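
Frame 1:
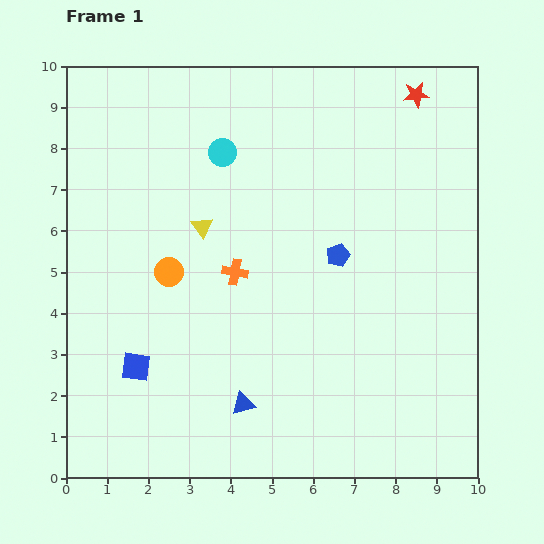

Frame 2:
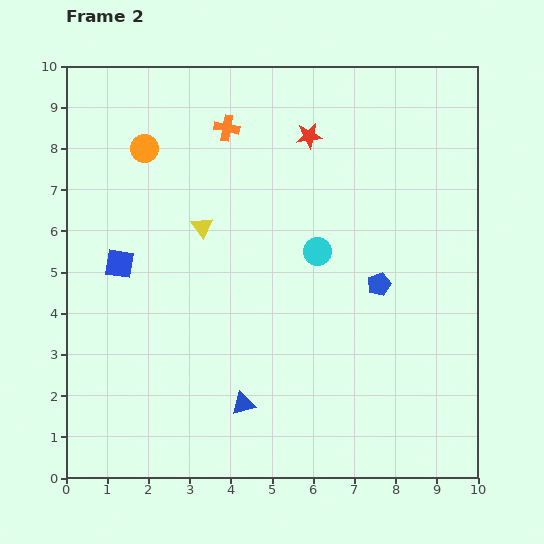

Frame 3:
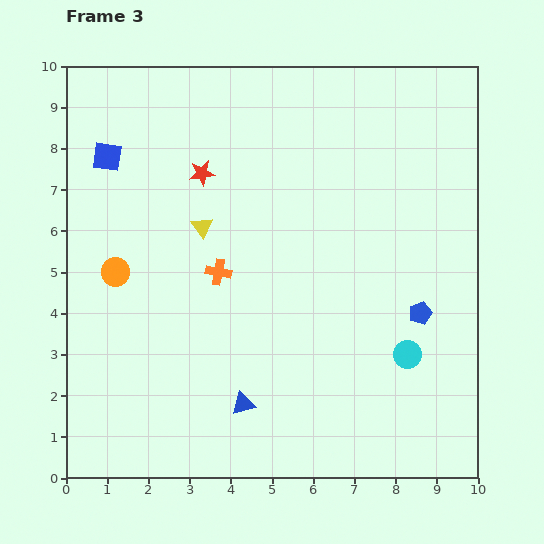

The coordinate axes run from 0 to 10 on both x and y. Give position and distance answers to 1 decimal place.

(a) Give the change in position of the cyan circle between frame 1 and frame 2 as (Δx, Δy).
(2.3, -2.4)

The cyan circle was at (3.8, 7.9) in frame 1 and (6.1, 5.5) in frame 2.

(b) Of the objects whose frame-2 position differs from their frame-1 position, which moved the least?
the blue pentagon

(moved 1.2)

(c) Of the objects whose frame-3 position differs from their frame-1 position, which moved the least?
the orange cross

(moved 0.4)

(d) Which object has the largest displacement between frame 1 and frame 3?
the cyan circle

(moved 6.7; next 5.5)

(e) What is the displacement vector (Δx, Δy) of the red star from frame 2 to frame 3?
(-2.6, -0.9)

The red star was at (5.9, 8.3) in frame 2 and (3.3, 7.4) in frame 3.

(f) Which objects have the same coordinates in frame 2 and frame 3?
the blue triangle, the yellow triangle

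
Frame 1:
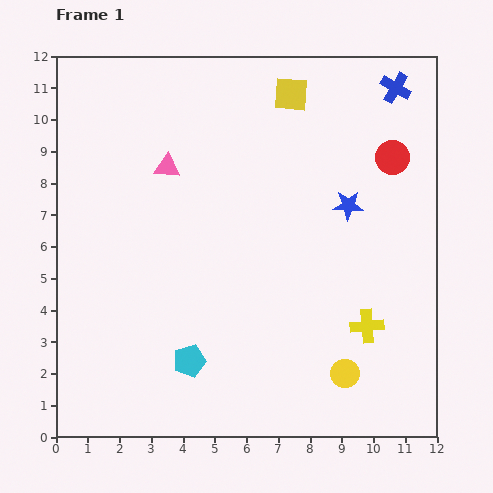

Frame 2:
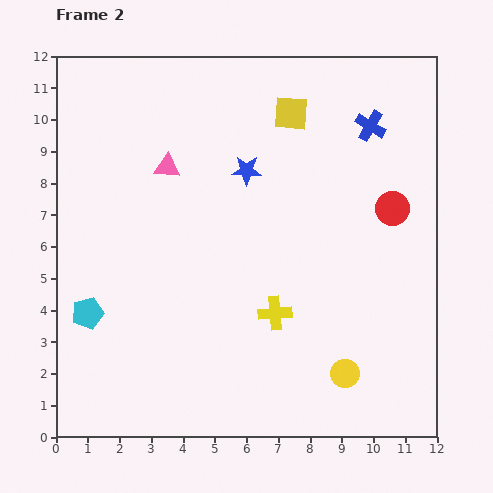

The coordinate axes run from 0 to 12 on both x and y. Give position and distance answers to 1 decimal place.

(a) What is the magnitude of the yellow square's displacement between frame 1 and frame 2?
0.6

The yellow square moved from (7.4, 10.8) to (7.4, 10.2), a distance of √(0.0² + 0.6²) ≈ 0.6.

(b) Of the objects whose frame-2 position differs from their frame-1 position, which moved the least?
the yellow square

(moved 0.6)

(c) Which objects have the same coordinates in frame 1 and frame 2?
the yellow circle, the pink triangle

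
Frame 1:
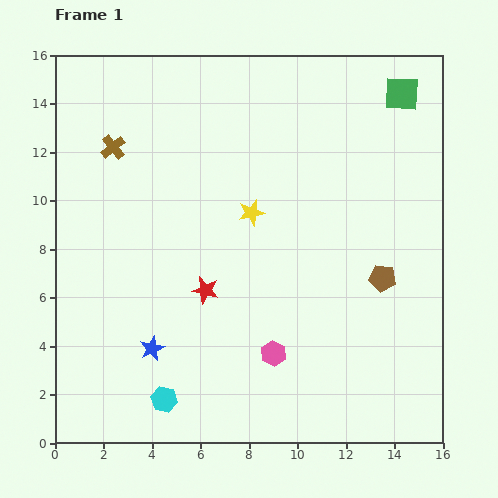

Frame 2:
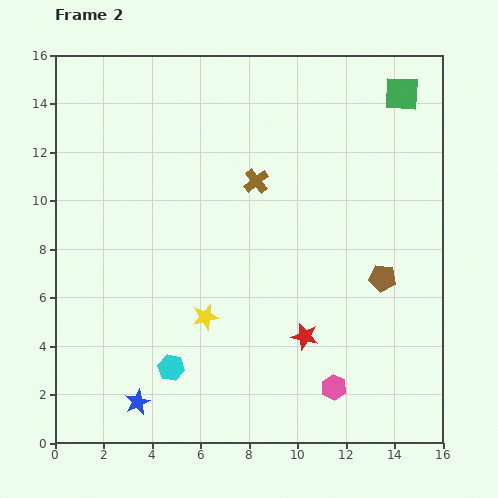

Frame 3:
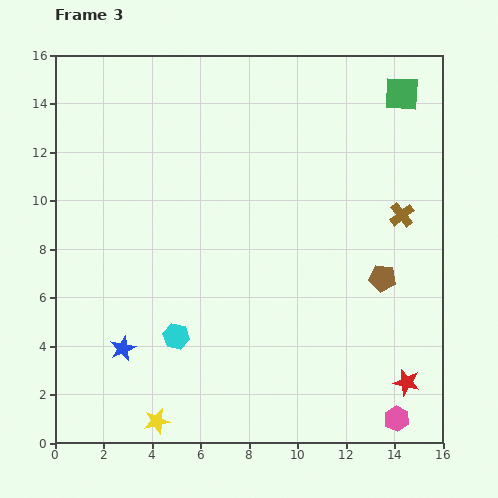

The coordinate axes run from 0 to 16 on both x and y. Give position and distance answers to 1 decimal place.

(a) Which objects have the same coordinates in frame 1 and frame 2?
the brown pentagon, the green square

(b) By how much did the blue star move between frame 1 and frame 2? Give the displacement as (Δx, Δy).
(-0.6, -2.2)

The blue star was at (4.0, 3.9) in frame 1 and (3.4, 1.7) in frame 2.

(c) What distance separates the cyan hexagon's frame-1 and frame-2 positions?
1.3

The cyan hexagon moved from (4.5, 1.8) to (4.8, 3.1), a distance of √(0.3² + 1.3²) ≈ 1.3.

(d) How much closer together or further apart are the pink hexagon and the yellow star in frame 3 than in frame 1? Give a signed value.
+4.0

Distance in frame 1: 5.9. Distance in frame 3: 9.9.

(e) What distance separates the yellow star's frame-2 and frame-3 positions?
4.7

The yellow star moved from (6.2, 5.2) to (4.2, 0.9), a distance of √(2.0² + 4.3²) ≈ 4.7.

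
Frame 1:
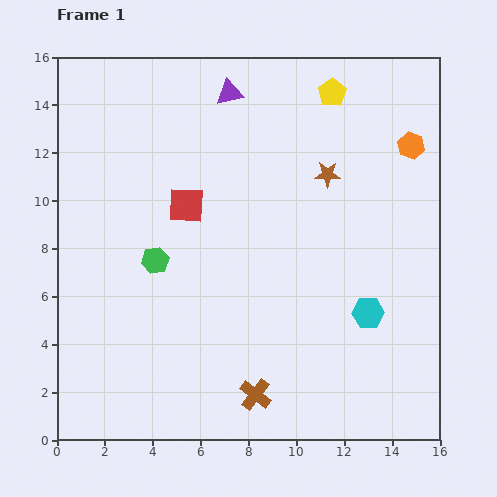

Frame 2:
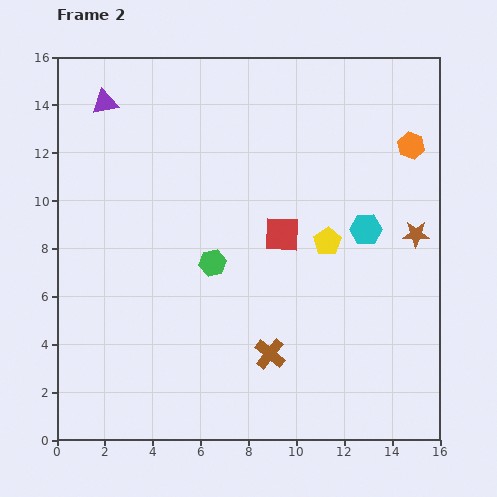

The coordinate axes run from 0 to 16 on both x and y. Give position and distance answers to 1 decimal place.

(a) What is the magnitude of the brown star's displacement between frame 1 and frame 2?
4.5

The brown star moved from (11.3, 11.1) to (15.0, 8.6), a distance of √(3.7² + 2.5²) ≈ 4.5.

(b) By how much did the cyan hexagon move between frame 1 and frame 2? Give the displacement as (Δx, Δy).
(-0.1, 3.5)

The cyan hexagon was at (13.0, 5.3) in frame 1 and (12.9, 8.8) in frame 2.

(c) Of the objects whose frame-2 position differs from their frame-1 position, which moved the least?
the brown cross

(moved 1.8)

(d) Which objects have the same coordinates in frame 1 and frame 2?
the orange hexagon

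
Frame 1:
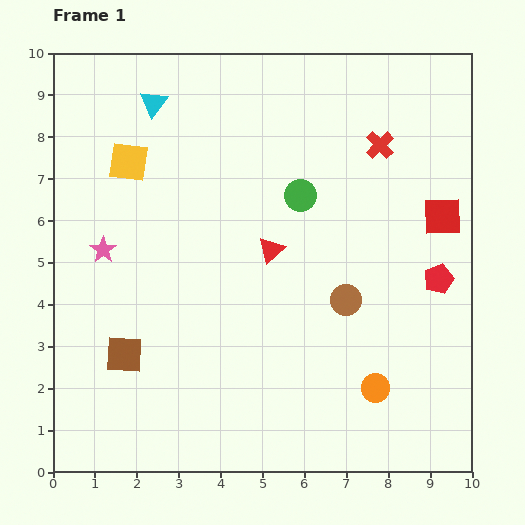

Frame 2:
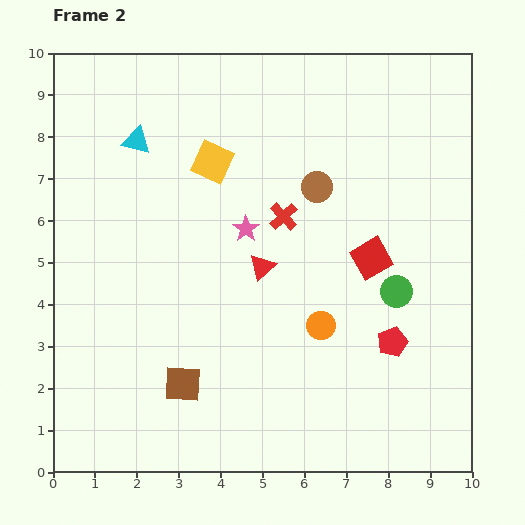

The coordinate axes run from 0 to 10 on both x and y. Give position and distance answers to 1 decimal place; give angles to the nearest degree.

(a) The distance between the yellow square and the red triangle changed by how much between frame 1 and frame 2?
-1.2

Distance in frame 1: 4.0. Distance in frame 2: 2.8.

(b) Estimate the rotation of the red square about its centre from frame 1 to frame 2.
27° counter-clockwise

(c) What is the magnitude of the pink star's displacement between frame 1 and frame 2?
3.4

The pink star moved from (1.2, 5.3) to (4.6, 5.8), a distance of √(3.4² + 0.5²) ≈ 3.4.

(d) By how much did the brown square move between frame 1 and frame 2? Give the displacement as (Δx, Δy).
(1.4, -0.7)

The brown square was at (1.7, 2.8) in frame 1 and (3.1, 2.1) in frame 2.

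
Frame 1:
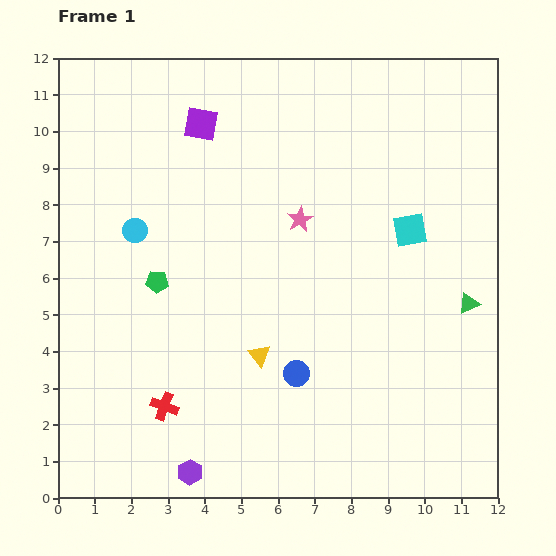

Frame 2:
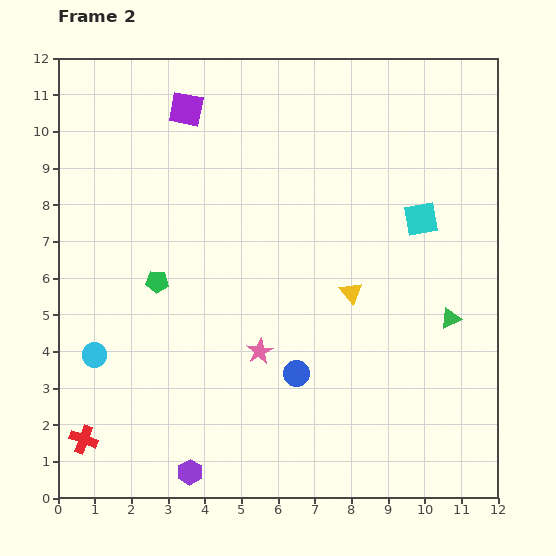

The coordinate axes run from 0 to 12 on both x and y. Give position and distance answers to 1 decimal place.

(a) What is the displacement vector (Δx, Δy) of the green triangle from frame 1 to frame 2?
(-0.5, -0.4)

The green triangle was at (11.2, 5.3) in frame 1 and (10.7, 4.9) in frame 2.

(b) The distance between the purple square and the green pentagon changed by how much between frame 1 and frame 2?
+0.3

Distance in frame 1: 4.5. Distance in frame 2: 4.8.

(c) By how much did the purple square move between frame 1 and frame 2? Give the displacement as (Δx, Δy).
(-0.4, 0.4)

The purple square was at (3.9, 10.2) in frame 1 and (3.5, 10.6) in frame 2.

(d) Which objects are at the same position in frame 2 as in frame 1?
the purple hexagon, the blue circle, the green pentagon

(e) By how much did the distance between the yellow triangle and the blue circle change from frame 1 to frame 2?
+1.6

Distance in frame 1: 1.1. Distance in frame 2: 2.7.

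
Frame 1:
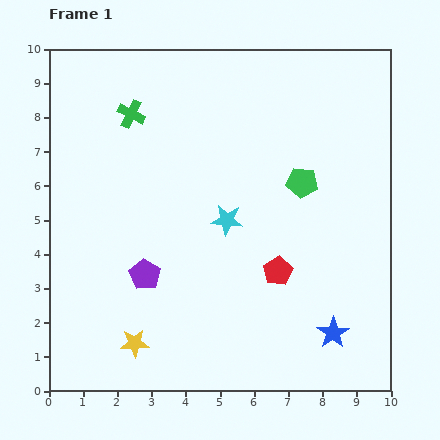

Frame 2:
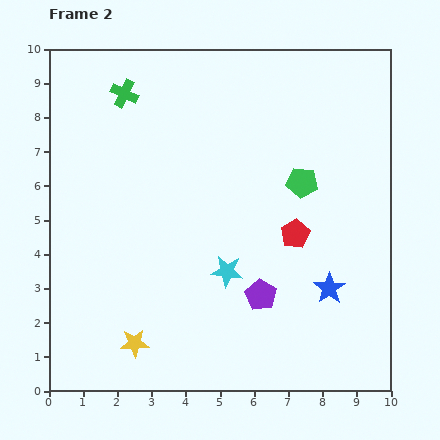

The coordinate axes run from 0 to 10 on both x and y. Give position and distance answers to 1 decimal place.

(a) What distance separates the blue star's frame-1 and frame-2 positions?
1.3

The blue star moved from (8.3, 1.7) to (8.2, 3.0), a distance of √(0.1² + 1.3²) ≈ 1.3.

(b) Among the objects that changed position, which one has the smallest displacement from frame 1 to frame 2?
the green cross

(moved 0.6)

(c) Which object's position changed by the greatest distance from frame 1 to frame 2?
the purple pentagon

(moved 3.5; next 1.5)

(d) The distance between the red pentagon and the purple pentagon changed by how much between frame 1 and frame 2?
-1.8

Distance in frame 1: 3.9. Distance in frame 2: 2.1.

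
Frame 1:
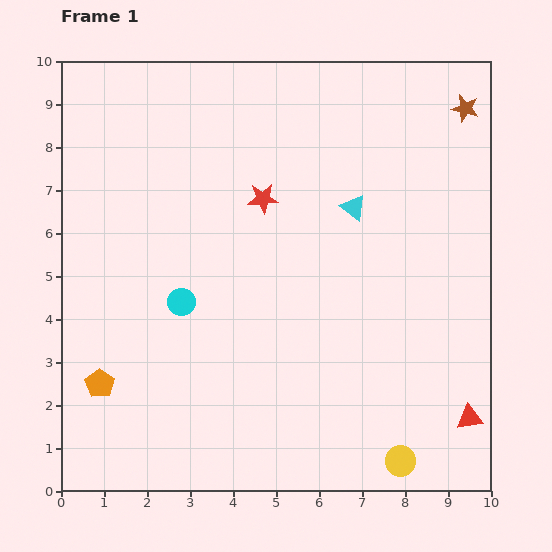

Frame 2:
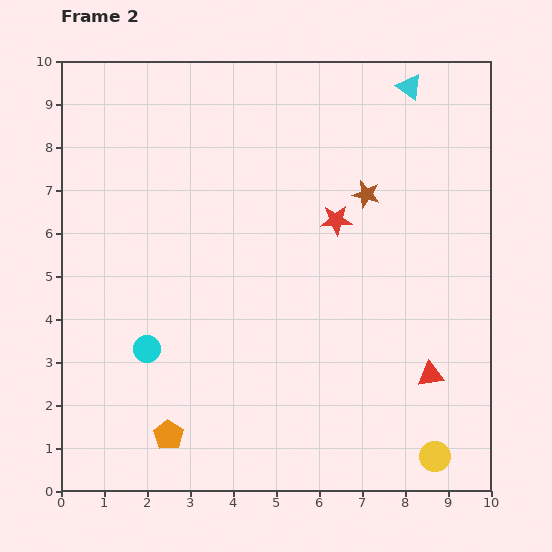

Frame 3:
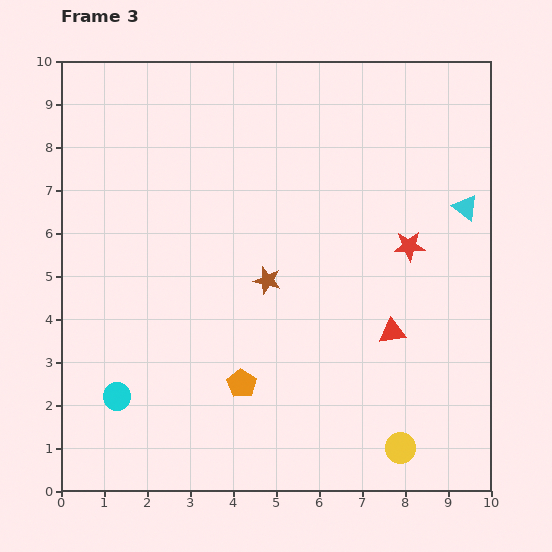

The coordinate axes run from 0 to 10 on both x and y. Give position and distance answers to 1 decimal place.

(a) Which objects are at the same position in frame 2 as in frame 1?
none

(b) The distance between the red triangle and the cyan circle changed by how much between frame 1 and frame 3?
-0.6

Distance in frame 1: 7.2. Distance in frame 3: 6.6.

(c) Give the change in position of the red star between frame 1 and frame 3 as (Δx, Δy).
(3.4, -1.1)

The red star was at (4.7, 6.8) in frame 1 and (8.1, 5.7) in frame 3.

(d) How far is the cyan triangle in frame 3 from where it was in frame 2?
3.1

The cyan triangle moved from (8.1, 9.4) to (9.4, 6.6), a distance of √(1.3² + 2.8²) ≈ 3.1.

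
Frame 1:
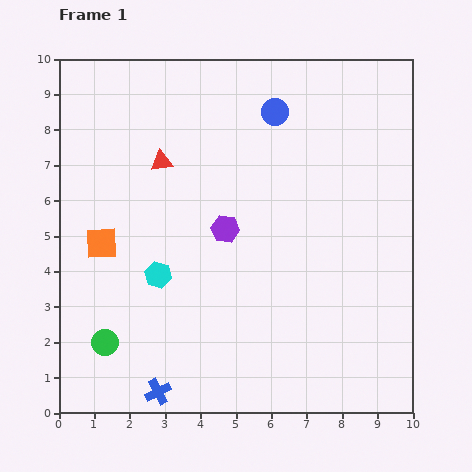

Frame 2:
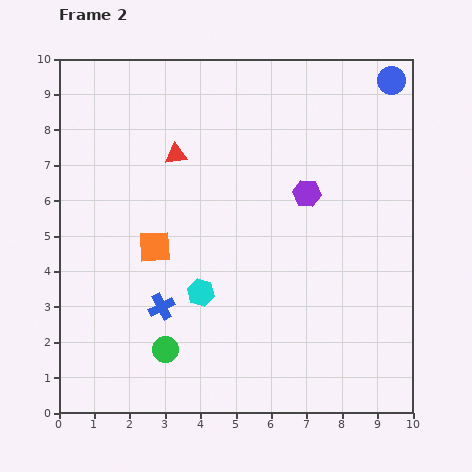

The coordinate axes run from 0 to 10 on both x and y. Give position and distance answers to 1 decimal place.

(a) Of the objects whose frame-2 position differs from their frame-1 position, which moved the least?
the red triangle

(moved 0.4)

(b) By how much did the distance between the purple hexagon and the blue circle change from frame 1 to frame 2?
+0.4

Distance in frame 1: 3.6. Distance in frame 2: 4.0.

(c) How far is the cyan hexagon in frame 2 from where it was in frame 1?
1.3

The cyan hexagon moved from (2.8, 3.9) to (4.0, 3.4), a distance of √(1.2² + 0.5²) ≈ 1.3.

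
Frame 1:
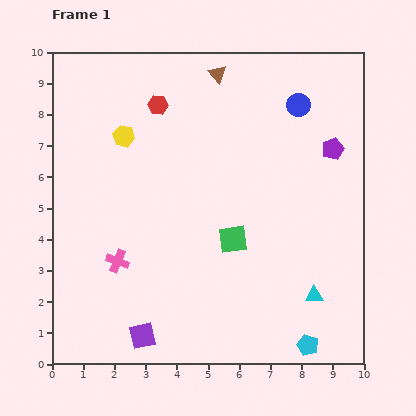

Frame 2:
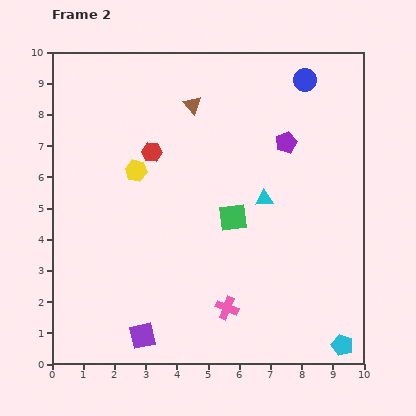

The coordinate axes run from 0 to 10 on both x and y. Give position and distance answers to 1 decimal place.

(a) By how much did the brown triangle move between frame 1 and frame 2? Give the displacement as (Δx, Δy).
(-0.8, -1.0)

The brown triangle was at (5.3, 9.3) in frame 1 and (4.5, 8.3) in frame 2.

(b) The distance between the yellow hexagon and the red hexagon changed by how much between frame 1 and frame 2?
-0.7

Distance in frame 1: 1.5. Distance in frame 2: 0.8.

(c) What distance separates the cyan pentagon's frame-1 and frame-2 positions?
1.1

The cyan pentagon moved from (8.2, 0.6) to (9.3, 0.6), a distance of √(1.1² + 0.0²) ≈ 1.1.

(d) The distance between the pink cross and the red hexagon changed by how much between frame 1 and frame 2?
+0.3

Distance in frame 1: 5.2. Distance in frame 2: 5.5.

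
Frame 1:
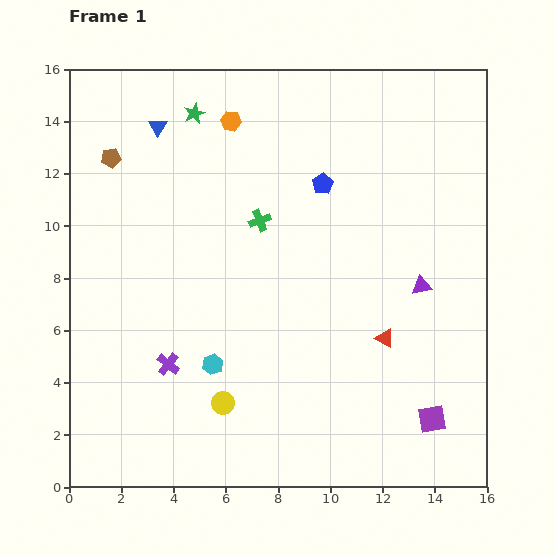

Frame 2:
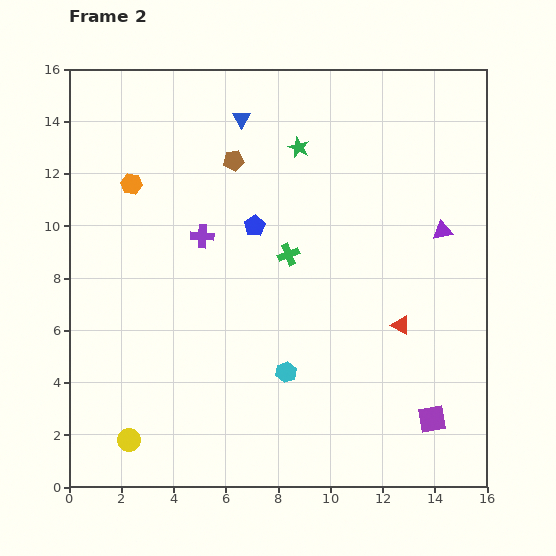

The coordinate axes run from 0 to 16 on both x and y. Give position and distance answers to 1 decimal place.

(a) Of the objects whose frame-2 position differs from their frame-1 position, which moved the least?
the red triangle

(moved 0.8)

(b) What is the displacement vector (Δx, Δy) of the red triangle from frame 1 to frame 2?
(0.6, 0.5)

The red triangle was at (12.1, 5.7) in frame 1 and (12.7, 6.2) in frame 2.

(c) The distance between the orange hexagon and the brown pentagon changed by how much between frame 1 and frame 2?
-0.8

Distance in frame 1: 4.8. Distance in frame 2: 4.0.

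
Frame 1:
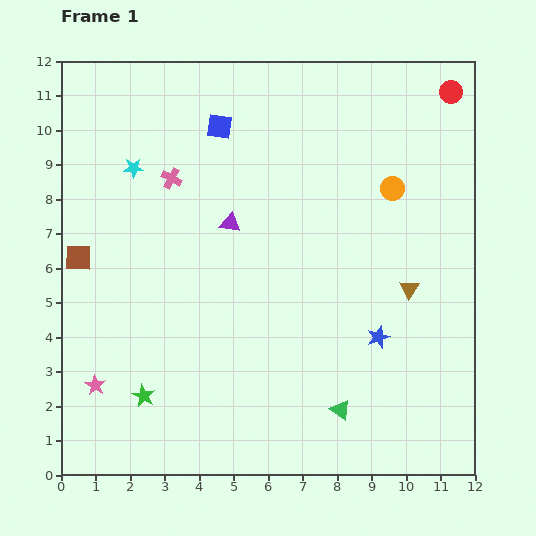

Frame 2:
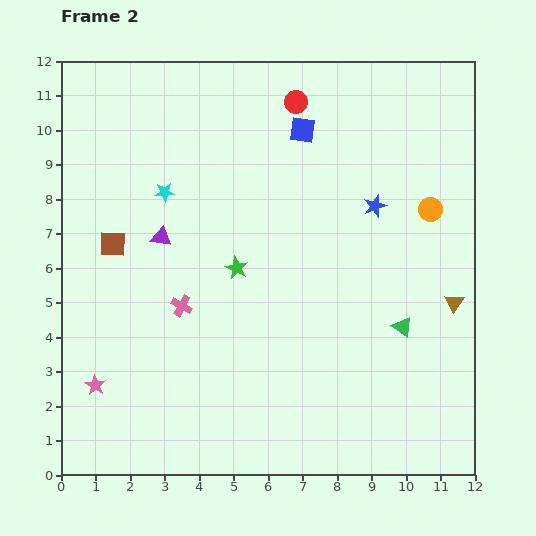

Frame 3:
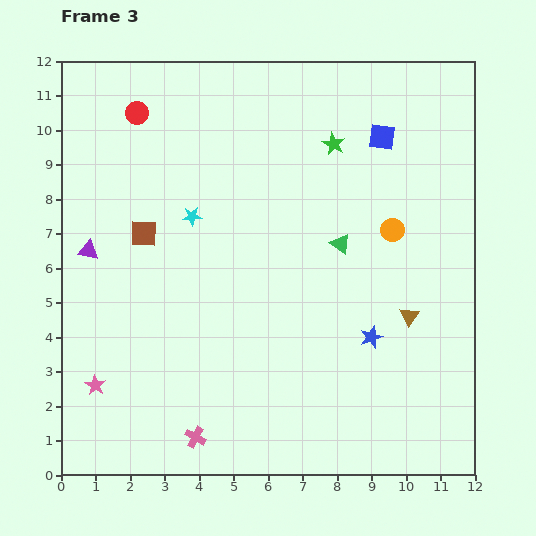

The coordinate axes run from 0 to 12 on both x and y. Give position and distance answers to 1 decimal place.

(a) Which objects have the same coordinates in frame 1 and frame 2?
the pink star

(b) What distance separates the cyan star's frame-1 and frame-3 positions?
2.2

The cyan star moved from (2.1, 8.9) to (3.8, 7.5), a distance of √(1.7² + 1.4²) ≈ 2.2.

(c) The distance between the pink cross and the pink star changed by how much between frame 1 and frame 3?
-3.1

Distance in frame 1: 6.4. Distance in frame 3: 3.3.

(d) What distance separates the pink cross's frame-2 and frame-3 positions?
3.8

The pink cross moved from (3.5, 4.9) to (3.9, 1.1), a distance of √(0.4² + 3.8²) ≈ 3.8.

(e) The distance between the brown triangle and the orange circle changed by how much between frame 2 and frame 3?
-0.3

Distance in frame 2: 2.8. Distance in frame 3: 2.5.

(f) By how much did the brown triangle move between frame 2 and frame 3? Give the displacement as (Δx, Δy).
(-1.3, -0.4)

The brown triangle was at (11.4, 5.0) in frame 2 and (10.1, 4.6) in frame 3.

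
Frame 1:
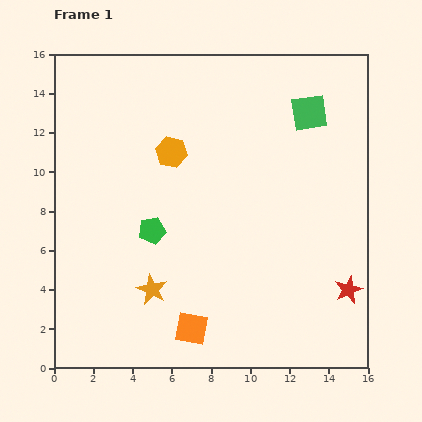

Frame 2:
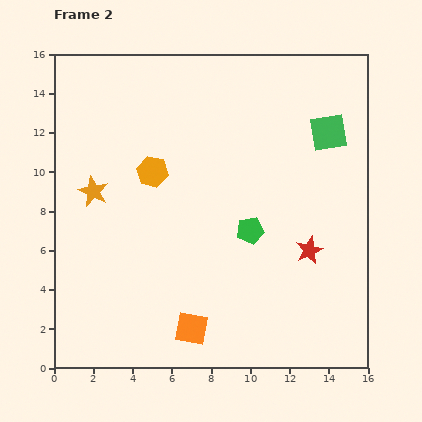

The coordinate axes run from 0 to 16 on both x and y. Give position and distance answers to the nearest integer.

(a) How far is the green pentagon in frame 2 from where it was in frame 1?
5

The green pentagon moved from (5, 7) to (10, 7), a distance of √(5² + 0²) ≈ 5.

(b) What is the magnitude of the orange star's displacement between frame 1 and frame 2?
6

The orange star moved from (5, 4) to (2, 9), a distance of √(3² + 5²) ≈ 6.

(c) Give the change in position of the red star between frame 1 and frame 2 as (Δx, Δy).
(-2, 2)

The red star was at (15, 4) in frame 1 and (13, 6) in frame 2.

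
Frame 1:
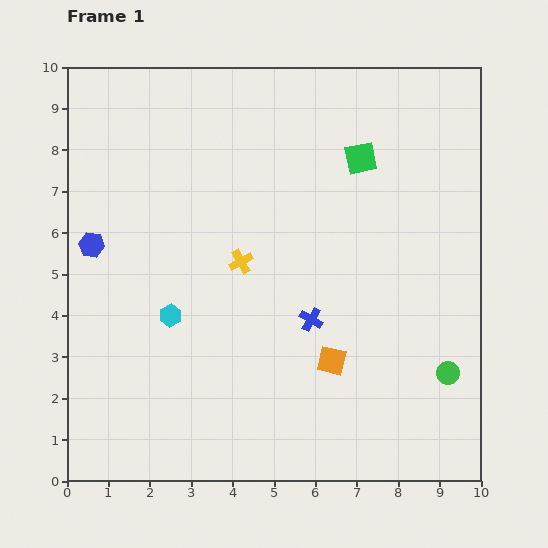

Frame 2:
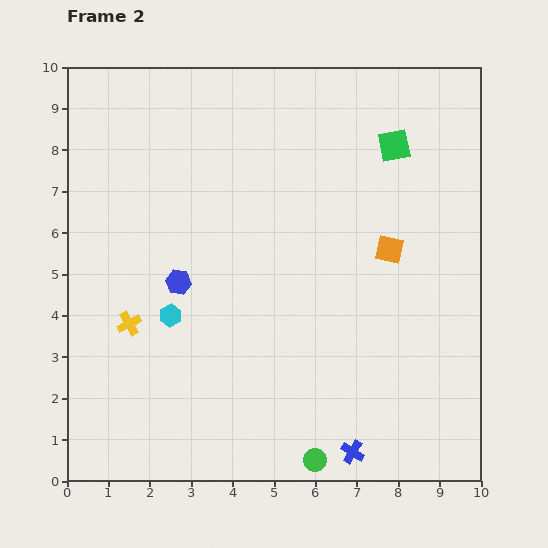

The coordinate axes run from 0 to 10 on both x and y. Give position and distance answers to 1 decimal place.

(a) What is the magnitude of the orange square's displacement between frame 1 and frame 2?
3.0

The orange square moved from (6.4, 2.9) to (7.8, 5.6), a distance of √(1.4² + 2.7²) ≈ 3.0.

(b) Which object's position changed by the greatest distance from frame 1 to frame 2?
the green circle

(moved 3.8; next 3.4)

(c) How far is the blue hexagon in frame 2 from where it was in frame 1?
2.3

The blue hexagon moved from (0.6, 5.7) to (2.7, 4.8), a distance of √(2.1² + 0.9²) ≈ 2.3.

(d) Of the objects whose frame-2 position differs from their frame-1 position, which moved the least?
the green square

(moved 0.9)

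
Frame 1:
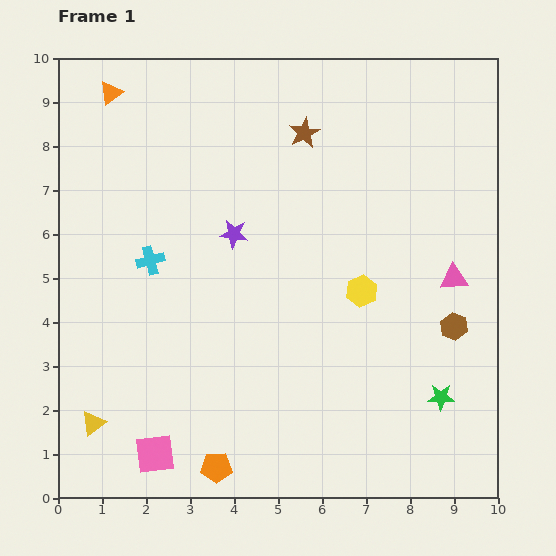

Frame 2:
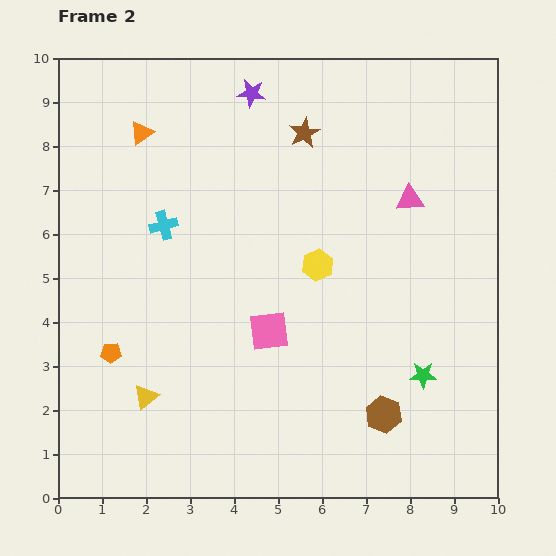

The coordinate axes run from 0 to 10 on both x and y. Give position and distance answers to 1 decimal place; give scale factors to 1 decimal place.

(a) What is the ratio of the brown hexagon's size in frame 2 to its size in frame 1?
1.3×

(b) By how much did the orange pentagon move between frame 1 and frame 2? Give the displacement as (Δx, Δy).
(-2.4, 2.6)

The orange pentagon was at (3.6, 0.7) in frame 1 and (1.2, 3.3) in frame 2.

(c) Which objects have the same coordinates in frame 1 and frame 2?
the brown star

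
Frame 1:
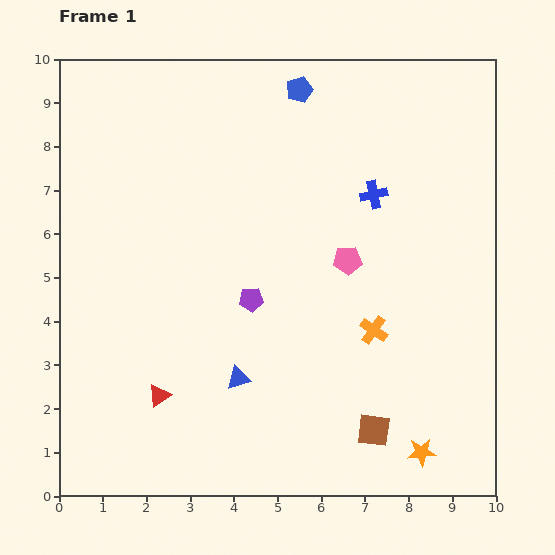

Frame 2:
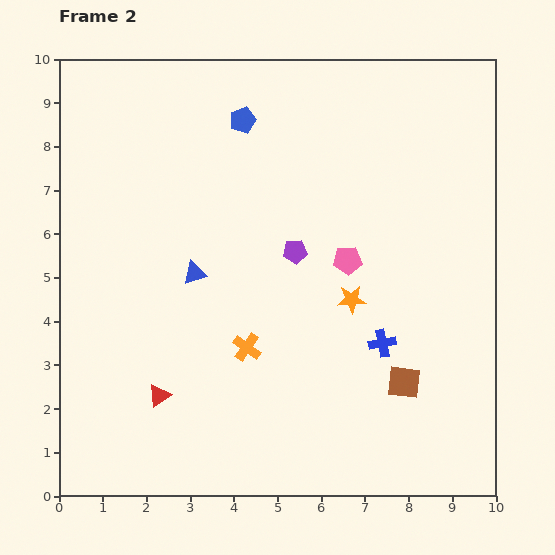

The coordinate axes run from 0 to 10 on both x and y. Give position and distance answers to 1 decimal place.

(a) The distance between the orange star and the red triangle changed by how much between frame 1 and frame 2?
-1.2

Distance in frame 1: 6.1. Distance in frame 2: 4.9.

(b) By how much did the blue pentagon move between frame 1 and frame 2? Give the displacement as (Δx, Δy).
(-1.3, -0.7)

The blue pentagon was at (5.5, 9.3) in frame 1 and (4.2, 8.6) in frame 2.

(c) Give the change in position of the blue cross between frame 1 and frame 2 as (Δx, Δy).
(0.2, -3.4)

The blue cross was at (7.2, 6.9) in frame 1 and (7.4, 3.5) in frame 2.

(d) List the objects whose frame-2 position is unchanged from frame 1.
the red triangle, the pink pentagon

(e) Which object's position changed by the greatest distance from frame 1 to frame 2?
the orange star

(moved 3.8; next 3.4)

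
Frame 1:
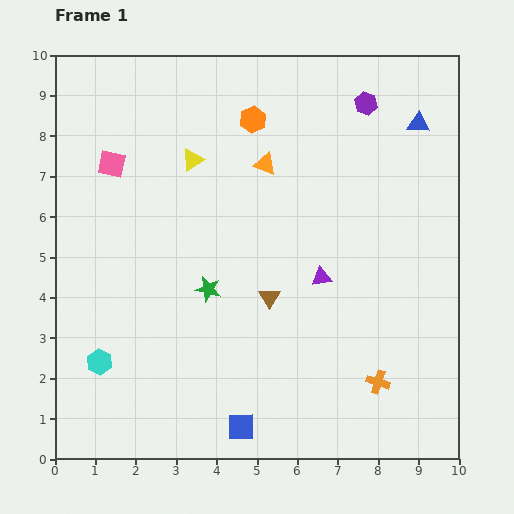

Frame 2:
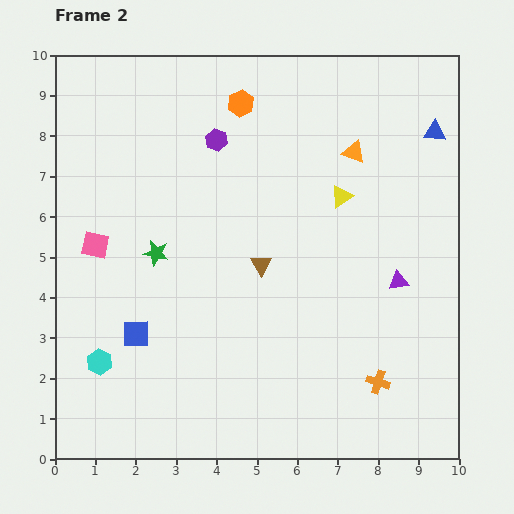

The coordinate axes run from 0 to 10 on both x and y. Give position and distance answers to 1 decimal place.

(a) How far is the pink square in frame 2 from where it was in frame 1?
2.0

The pink square moved from (1.4, 7.3) to (1.0, 5.3), a distance of √(0.4² + 2.0²) ≈ 2.0.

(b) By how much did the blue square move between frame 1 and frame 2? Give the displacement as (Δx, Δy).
(-2.6, 2.3)

The blue square was at (4.6, 0.8) in frame 1 and (2.0, 3.1) in frame 2.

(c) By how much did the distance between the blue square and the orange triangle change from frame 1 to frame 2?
+0.5

Distance in frame 1: 6.5. Distance in frame 2: 7.0.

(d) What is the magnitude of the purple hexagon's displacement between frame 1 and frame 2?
3.8

The purple hexagon moved from (7.7, 8.8) to (4.0, 7.9), a distance of √(3.7² + 0.9²) ≈ 3.8.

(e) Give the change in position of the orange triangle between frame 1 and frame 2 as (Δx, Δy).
(2.2, 0.3)

The orange triangle was at (5.2, 7.3) in frame 1 and (7.4, 7.6) in frame 2.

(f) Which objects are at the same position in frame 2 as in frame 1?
the orange cross, the cyan hexagon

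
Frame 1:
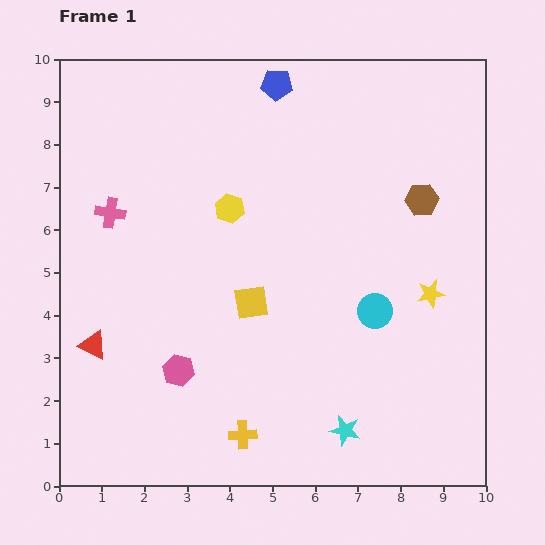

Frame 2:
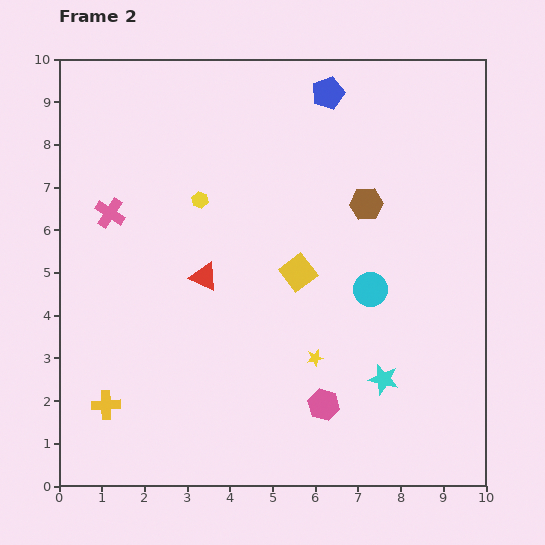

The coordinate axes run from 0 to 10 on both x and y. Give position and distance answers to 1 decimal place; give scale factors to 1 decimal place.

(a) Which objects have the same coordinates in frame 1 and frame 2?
the pink cross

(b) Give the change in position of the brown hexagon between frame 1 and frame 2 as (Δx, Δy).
(-1.3, -0.1)

The brown hexagon was at (8.5, 6.7) in frame 1 and (7.2, 6.6) in frame 2.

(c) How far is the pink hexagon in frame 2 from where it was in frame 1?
3.5

The pink hexagon moved from (2.8, 2.7) to (6.2, 1.9), a distance of √(3.4² + 0.8²) ≈ 3.5.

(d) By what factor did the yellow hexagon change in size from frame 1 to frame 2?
0.6×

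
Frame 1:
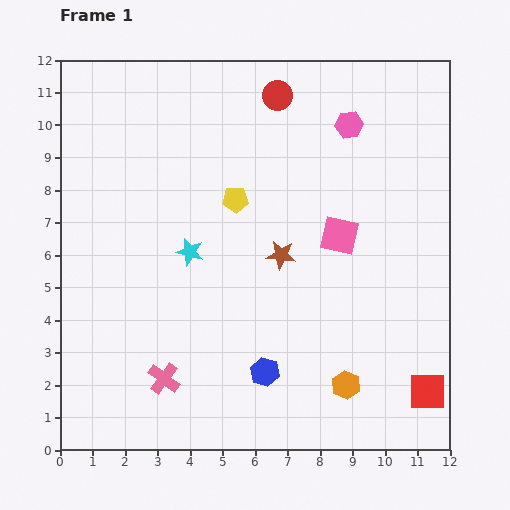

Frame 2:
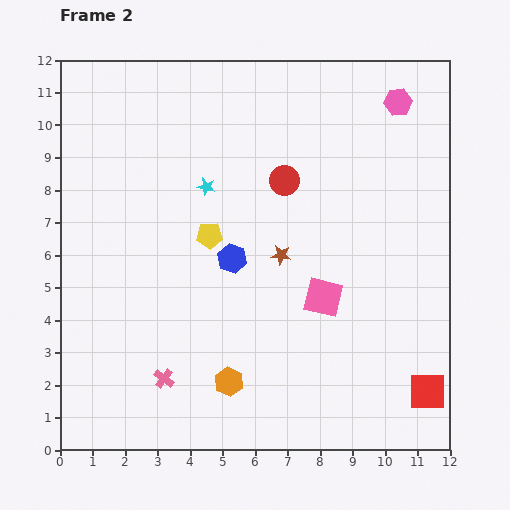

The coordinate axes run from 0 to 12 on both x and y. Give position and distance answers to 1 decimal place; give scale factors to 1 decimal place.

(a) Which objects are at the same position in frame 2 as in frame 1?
the pink cross, the brown star, the red square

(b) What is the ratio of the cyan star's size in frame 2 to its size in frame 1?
0.6×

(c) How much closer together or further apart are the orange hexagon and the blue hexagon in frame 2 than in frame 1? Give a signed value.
+1.3

Distance in frame 1: 2.5. Distance in frame 2: 3.8.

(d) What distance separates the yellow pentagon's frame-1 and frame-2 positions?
1.4

The yellow pentagon moved from (5.4, 7.7) to (4.6, 6.6), a distance of √(0.8² + 1.1²) ≈ 1.4.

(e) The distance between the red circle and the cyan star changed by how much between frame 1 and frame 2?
-3.1

Distance in frame 1: 5.5. Distance in frame 2: 2.4.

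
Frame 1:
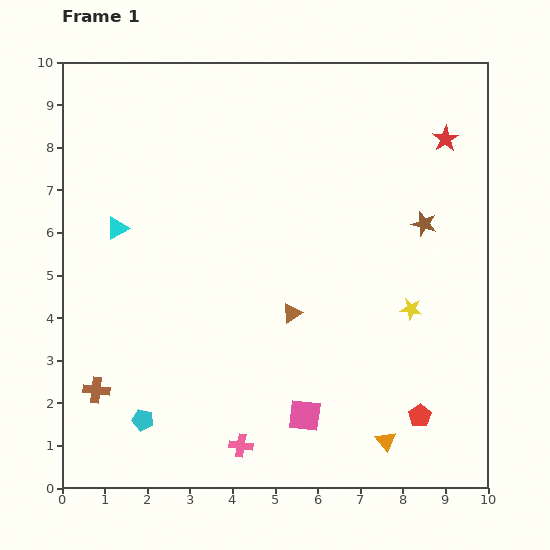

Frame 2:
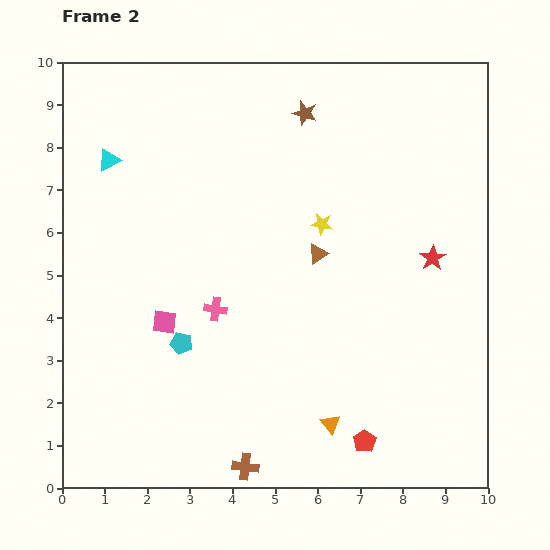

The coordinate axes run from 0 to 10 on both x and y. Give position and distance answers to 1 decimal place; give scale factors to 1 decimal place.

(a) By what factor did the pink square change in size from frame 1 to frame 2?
0.7×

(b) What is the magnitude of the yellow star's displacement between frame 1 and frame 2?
2.9

The yellow star moved from (8.2, 4.2) to (6.1, 6.2), a distance of √(2.1² + 2.0²) ≈ 2.9.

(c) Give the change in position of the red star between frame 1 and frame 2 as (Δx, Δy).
(-0.3, -2.8)

The red star was at (9.0, 8.2) in frame 1 and (8.7, 5.4) in frame 2.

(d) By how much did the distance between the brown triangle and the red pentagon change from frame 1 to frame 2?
+0.7

Distance in frame 1: 3.8. Distance in frame 2: 4.5.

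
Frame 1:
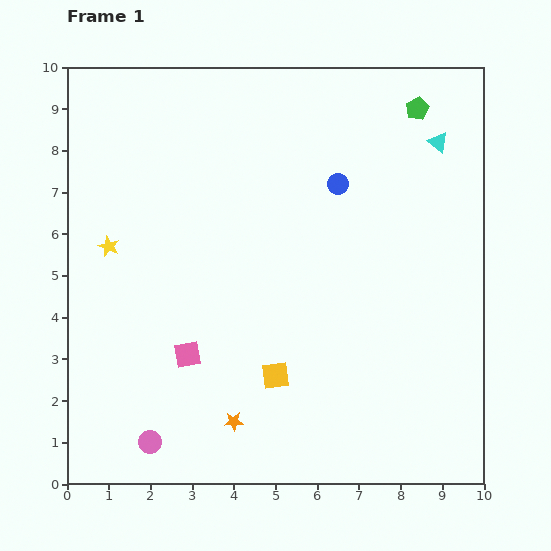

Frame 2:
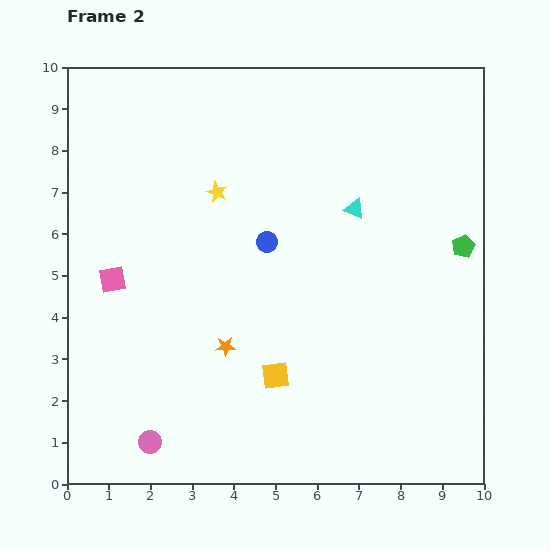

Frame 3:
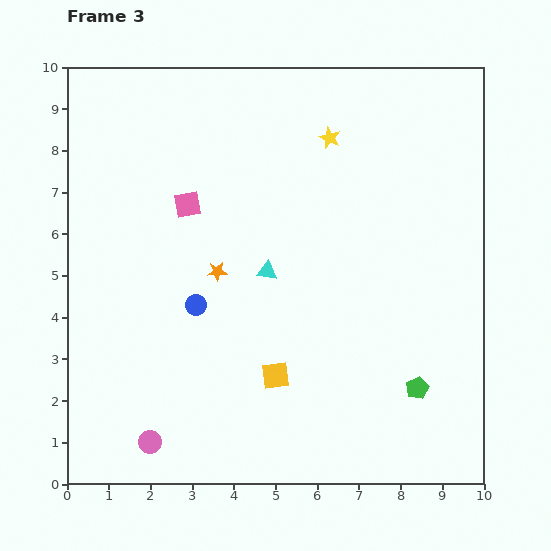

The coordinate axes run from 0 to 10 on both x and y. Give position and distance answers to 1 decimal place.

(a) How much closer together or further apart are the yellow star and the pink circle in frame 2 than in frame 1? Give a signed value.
+1.4

Distance in frame 1: 4.8. Distance in frame 2: 6.2.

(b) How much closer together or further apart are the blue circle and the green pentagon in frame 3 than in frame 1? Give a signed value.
+3.1

Distance in frame 1: 2.6. Distance in frame 3: 5.7.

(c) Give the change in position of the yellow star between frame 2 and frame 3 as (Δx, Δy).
(2.7, 1.3)

The yellow star was at (3.6, 7.0) in frame 2 and (6.3, 8.3) in frame 3.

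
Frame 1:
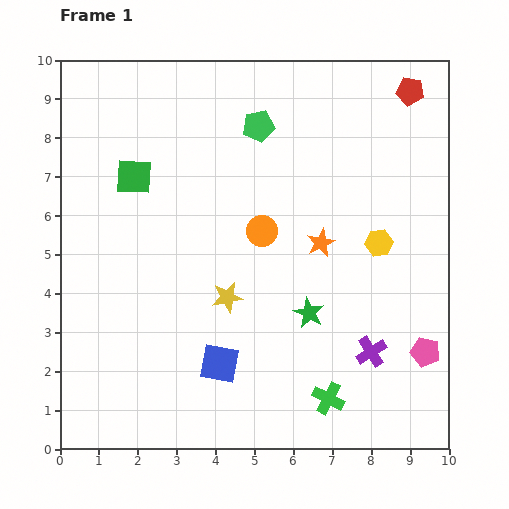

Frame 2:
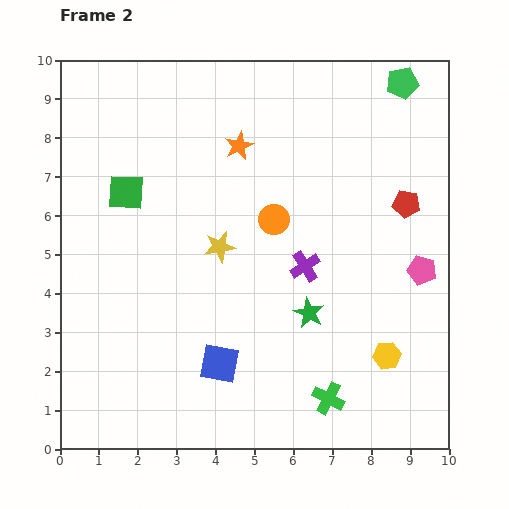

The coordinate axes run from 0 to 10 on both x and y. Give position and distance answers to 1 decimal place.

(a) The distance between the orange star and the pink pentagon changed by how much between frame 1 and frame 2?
+1.8

Distance in frame 1: 3.9. Distance in frame 2: 5.7.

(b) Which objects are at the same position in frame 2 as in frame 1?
the green cross, the green star, the blue square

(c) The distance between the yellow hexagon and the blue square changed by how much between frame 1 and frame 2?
-0.8

Distance in frame 1: 5.1. Distance in frame 2: 4.3.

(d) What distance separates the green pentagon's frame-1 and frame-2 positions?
3.9

The green pentagon moved from (5.1, 8.3) to (8.8, 9.4), a distance of √(3.7² + 1.1²) ≈ 3.9.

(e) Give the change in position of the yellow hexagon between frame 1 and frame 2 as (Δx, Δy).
(0.2, -2.9)

The yellow hexagon was at (8.2, 5.3) in frame 1 and (8.4, 2.4) in frame 2.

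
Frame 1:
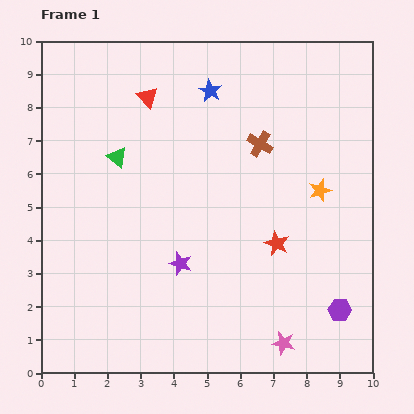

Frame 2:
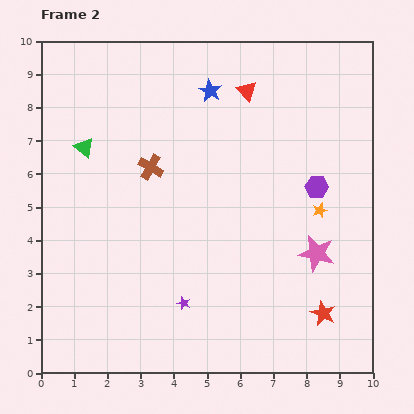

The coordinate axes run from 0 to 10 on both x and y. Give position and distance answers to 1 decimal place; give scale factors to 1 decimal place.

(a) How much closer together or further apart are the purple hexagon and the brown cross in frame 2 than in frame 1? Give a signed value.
-0.5

Distance in frame 1: 5.5. Distance in frame 2: 5.0.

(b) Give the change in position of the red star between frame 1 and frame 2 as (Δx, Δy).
(1.4, -2.1)

The red star was at (7.1, 3.9) in frame 1 and (8.5, 1.8) in frame 2.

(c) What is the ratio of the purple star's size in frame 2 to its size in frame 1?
0.6×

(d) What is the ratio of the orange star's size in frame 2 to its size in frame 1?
0.6×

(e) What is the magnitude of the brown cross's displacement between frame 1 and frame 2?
3.4

The brown cross moved from (6.6, 6.9) to (3.3, 6.2), a distance of √(3.3² + 0.7²) ≈ 3.4.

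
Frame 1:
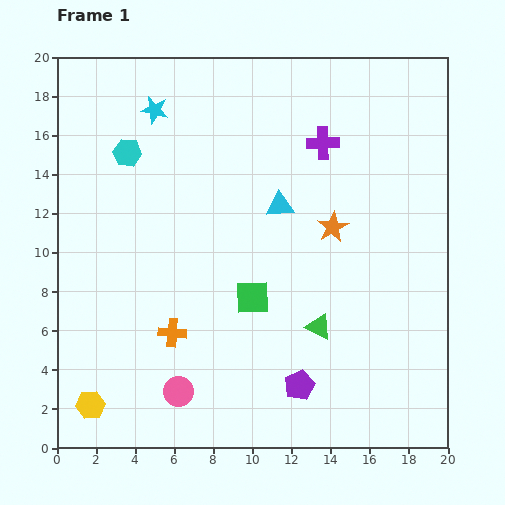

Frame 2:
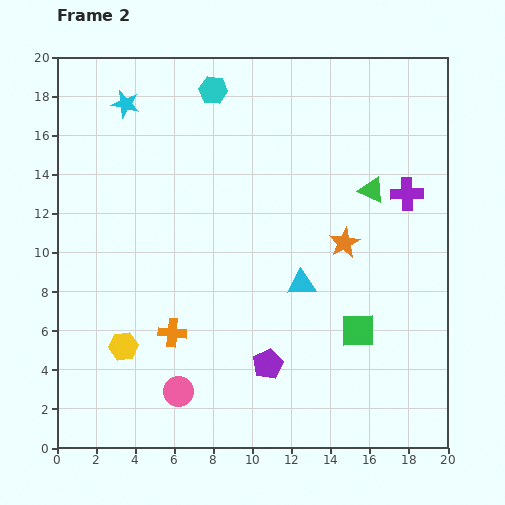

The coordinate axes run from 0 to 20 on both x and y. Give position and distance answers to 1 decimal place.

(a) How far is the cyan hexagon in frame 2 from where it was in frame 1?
5.4

The cyan hexagon moved from (3.6, 15.1) to (8.0, 18.3), a distance of √(4.4² + 3.2²) ≈ 5.4.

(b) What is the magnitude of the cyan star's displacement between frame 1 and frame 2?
1.5

The cyan star moved from (5.0, 17.3) to (3.5, 17.6), a distance of √(1.5² + 0.3²) ≈ 1.5.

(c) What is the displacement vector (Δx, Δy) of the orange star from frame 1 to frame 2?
(0.6, -0.8)

The orange star was at (14.1, 11.3) in frame 1 and (14.7, 10.5) in frame 2.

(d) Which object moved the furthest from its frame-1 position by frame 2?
the green triangle

(moved 7.5; next 5.7)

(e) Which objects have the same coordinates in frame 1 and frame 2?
the pink circle, the orange cross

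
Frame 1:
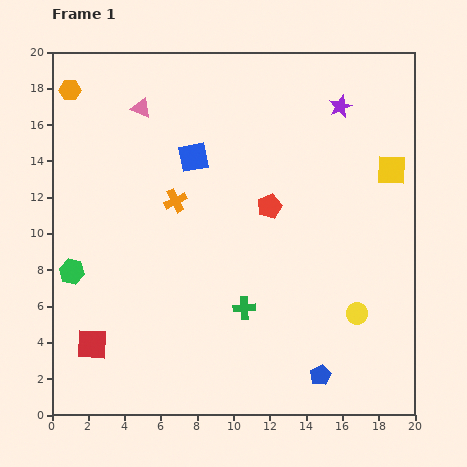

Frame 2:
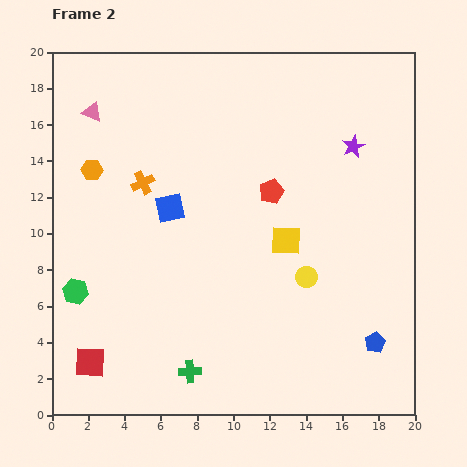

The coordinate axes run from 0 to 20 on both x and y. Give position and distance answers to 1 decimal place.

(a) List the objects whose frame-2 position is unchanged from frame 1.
none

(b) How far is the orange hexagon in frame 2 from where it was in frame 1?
4.6

The orange hexagon moved from (1.0, 17.9) to (2.2, 13.5), a distance of √(1.2² + 4.4²) ≈ 4.6.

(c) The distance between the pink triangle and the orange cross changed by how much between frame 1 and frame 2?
-0.6

Distance in frame 1: 5.4. Distance in frame 2: 4.8.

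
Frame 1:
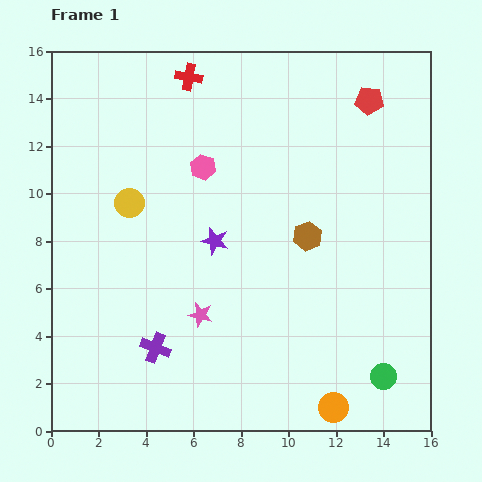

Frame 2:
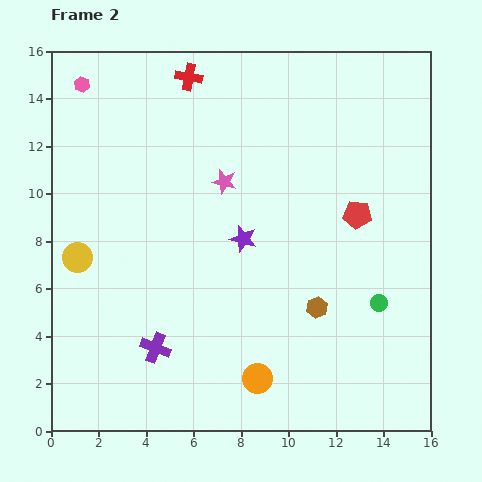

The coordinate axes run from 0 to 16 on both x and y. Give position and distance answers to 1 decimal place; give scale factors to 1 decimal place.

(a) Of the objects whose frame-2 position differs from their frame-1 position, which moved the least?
the purple star

(moved 1.2)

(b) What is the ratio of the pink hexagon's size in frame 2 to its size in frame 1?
0.6×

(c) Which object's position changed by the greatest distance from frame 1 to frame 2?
the pink hexagon

(moved 6.2; next 5.7)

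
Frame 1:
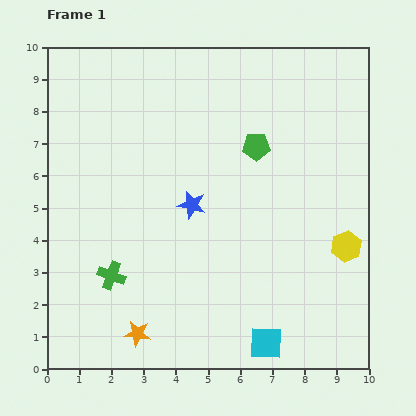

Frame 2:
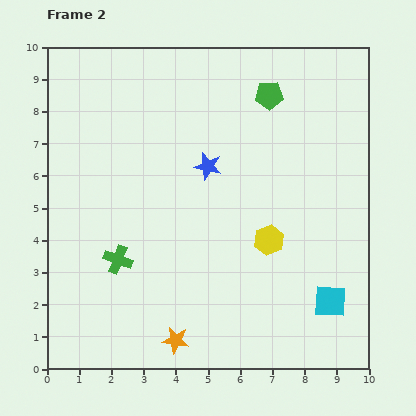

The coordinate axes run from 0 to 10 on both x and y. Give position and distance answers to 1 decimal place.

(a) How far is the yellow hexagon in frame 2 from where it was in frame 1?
2.4

The yellow hexagon moved from (9.3, 3.8) to (6.9, 4.0), a distance of √(2.4² + 0.2²) ≈ 2.4.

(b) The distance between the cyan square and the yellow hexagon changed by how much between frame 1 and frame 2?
-1.2

Distance in frame 1: 3.9. Distance in frame 2: 2.7.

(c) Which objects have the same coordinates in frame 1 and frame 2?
none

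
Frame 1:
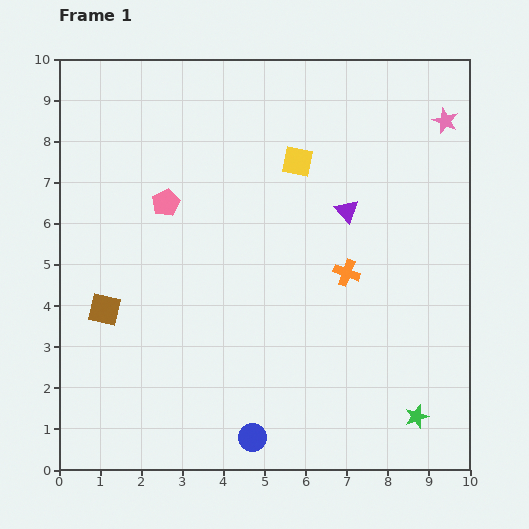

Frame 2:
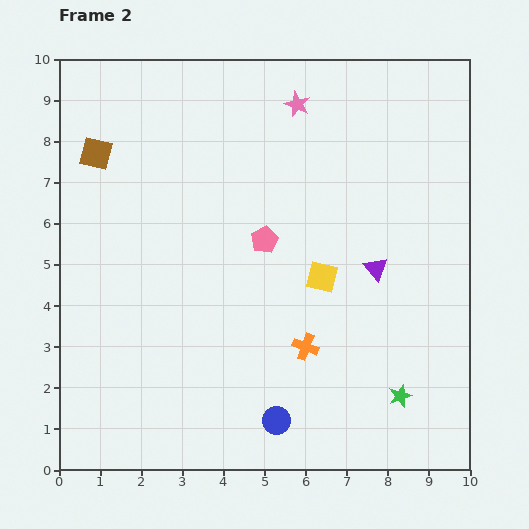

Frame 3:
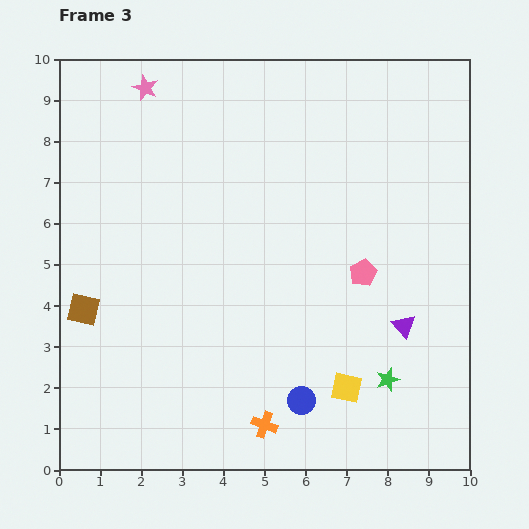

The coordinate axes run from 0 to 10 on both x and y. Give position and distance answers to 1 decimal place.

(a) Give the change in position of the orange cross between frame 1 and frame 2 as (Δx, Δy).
(-1.0, -1.8)

The orange cross was at (7.0, 4.8) in frame 1 and (6.0, 3.0) in frame 2.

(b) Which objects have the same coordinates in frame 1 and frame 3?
none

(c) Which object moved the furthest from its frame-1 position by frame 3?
the pink star

(moved 7.3; next 5.6)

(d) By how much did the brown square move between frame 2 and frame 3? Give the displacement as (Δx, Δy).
(-0.3, -3.8)

The brown square was at (0.9, 7.7) in frame 2 and (0.6, 3.9) in frame 3.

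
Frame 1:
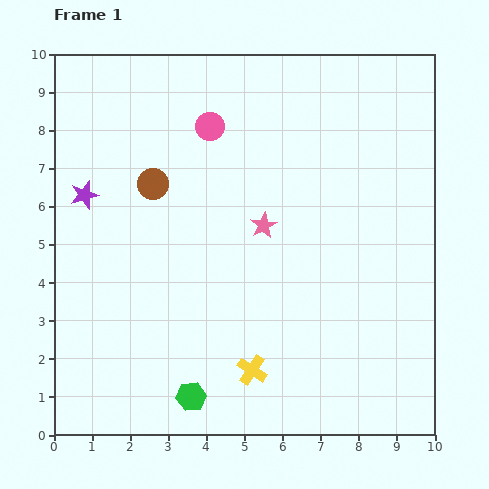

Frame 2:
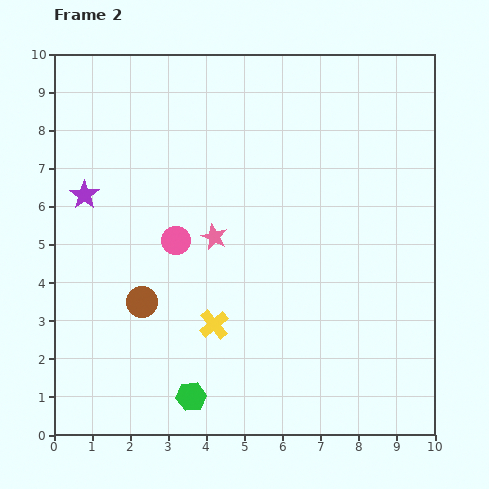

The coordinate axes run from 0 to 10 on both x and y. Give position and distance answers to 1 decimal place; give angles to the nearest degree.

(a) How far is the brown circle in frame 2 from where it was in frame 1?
3.1

The brown circle moved from (2.6, 6.6) to (2.3, 3.5), a distance of √(0.3² + 3.1²) ≈ 3.1.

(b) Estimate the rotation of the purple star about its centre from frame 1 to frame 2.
21° counter-clockwise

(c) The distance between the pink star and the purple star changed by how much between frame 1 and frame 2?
-1.2

Distance in frame 1: 4.8. Distance in frame 2: 3.6.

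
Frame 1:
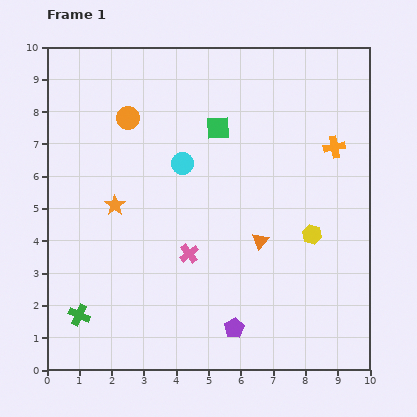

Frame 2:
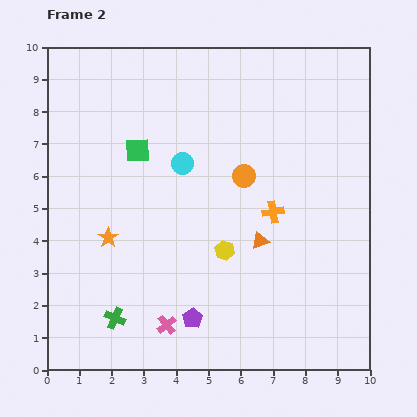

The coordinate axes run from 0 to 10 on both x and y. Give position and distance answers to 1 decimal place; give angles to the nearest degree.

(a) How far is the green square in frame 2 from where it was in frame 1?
2.6

The green square moved from (5.3, 7.5) to (2.8, 6.8), a distance of √(2.5² + 0.7²) ≈ 2.6.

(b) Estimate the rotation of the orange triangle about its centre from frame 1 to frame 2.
30° clockwise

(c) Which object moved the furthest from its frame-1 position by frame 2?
the orange circle

(moved 4.0; next 2.8)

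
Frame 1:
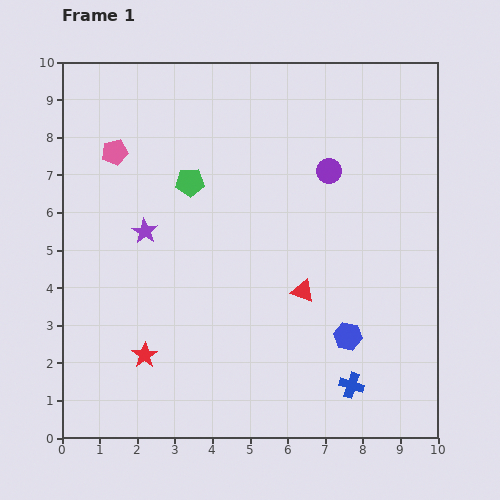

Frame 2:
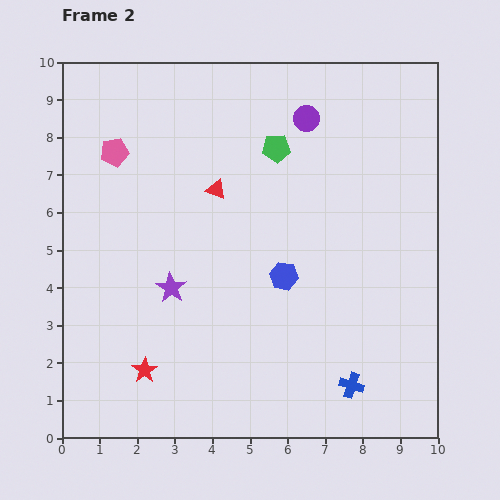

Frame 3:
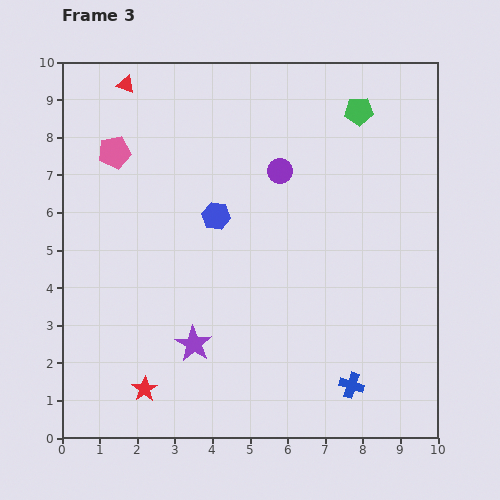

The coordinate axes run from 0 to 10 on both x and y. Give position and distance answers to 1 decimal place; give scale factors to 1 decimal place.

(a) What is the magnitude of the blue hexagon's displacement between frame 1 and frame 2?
2.3

The blue hexagon moved from (7.6, 2.7) to (5.9, 4.3), a distance of √(1.7² + 1.6²) ≈ 2.3.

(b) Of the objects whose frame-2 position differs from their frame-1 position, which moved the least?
the red star

(moved 0.4)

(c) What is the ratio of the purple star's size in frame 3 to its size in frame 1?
1.4×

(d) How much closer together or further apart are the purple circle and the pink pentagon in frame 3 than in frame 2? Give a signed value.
-0.8

Distance in frame 2: 5.2. Distance in frame 3: 4.4.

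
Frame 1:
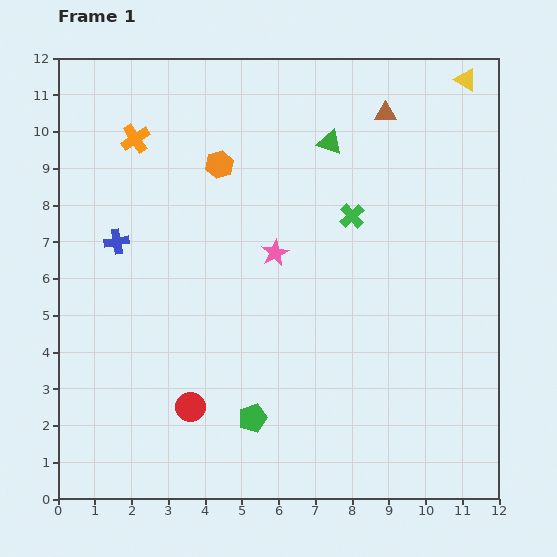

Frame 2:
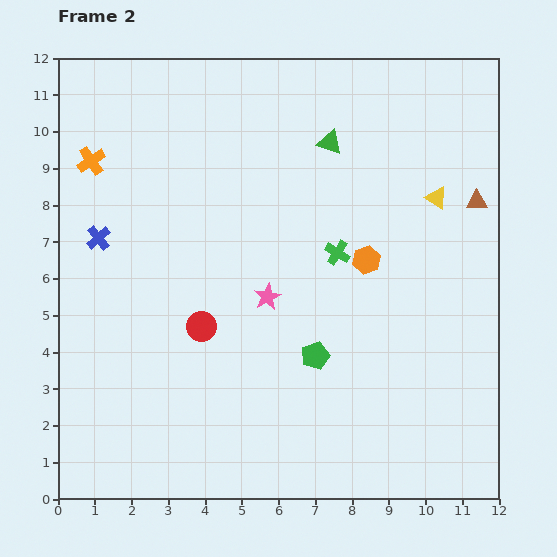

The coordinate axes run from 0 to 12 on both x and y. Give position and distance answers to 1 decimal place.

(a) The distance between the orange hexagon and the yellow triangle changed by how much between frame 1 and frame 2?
-4.6

Distance in frame 1: 7.1. Distance in frame 2: 2.5.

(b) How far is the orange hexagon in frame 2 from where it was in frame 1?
4.8

The orange hexagon moved from (4.4, 9.1) to (8.4, 6.5), a distance of √(4.0² + 2.6²) ≈ 4.8.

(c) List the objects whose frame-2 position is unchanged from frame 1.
the green triangle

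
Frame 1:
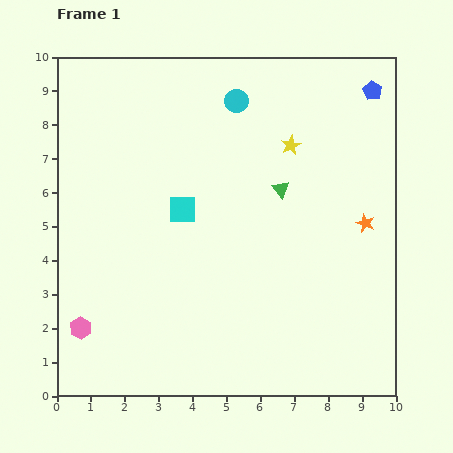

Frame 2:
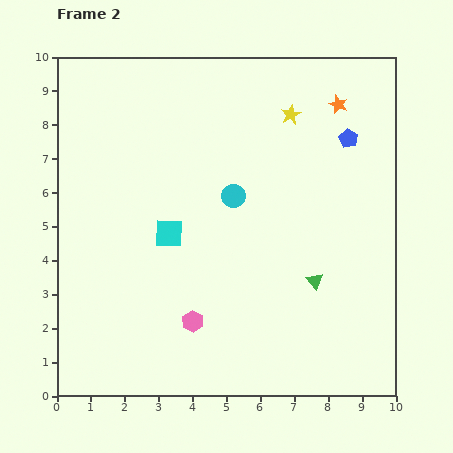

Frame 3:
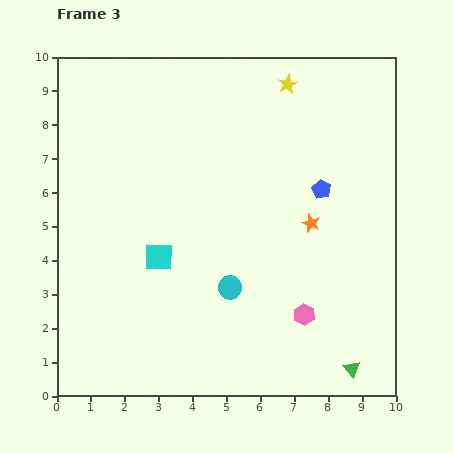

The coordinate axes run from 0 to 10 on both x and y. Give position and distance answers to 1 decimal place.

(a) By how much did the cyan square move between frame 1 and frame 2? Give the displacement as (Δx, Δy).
(-0.4, -0.7)

The cyan square was at (3.7, 5.5) in frame 1 and (3.3, 4.8) in frame 2.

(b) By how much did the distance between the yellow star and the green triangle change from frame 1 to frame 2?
+3.6

Distance in frame 1: 1.3. Distance in frame 2: 4.9.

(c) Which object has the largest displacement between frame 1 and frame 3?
the pink hexagon

(moved 6.6; next 5.7)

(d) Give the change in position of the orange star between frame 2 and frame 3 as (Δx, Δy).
(-0.8, -3.5)

The orange star was at (8.3, 8.6) in frame 2 and (7.5, 5.1) in frame 3.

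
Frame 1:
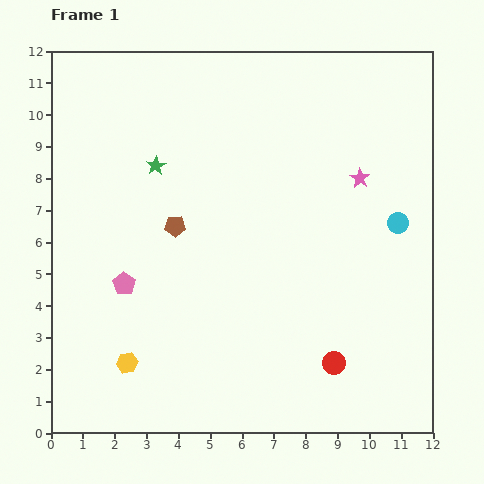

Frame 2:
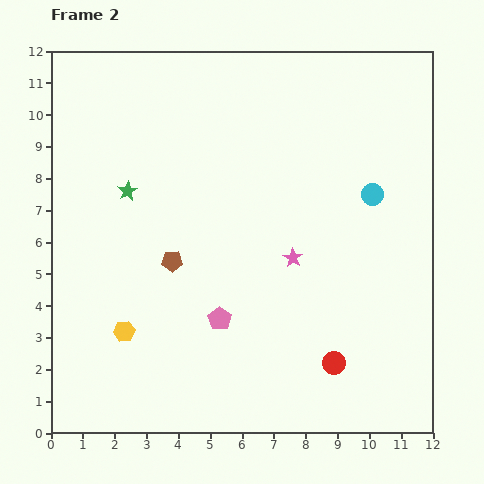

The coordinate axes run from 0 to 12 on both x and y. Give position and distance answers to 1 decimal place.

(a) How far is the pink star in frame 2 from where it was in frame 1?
3.3

The pink star moved from (9.7, 8.0) to (7.6, 5.5), a distance of √(2.1² + 2.5²) ≈ 3.3.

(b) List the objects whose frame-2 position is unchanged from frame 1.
the red circle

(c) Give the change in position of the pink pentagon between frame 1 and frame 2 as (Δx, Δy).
(3.0, -1.1)

The pink pentagon was at (2.3, 4.7) in frame 1 and (5.3, 3.6) in frame 2.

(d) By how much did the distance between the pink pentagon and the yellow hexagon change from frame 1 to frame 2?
+0.5

Distance in frame 1: 2.5. Distance in frame 2: 3.0.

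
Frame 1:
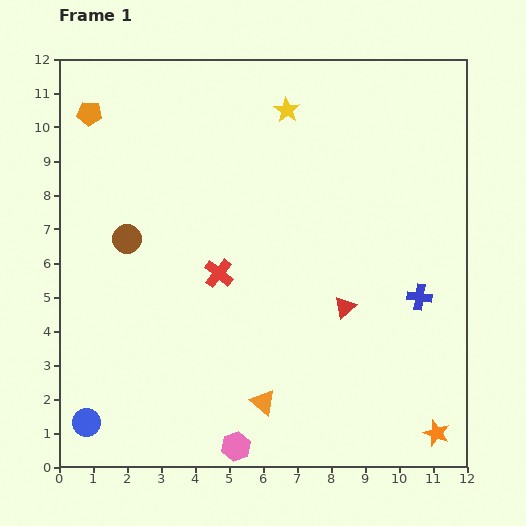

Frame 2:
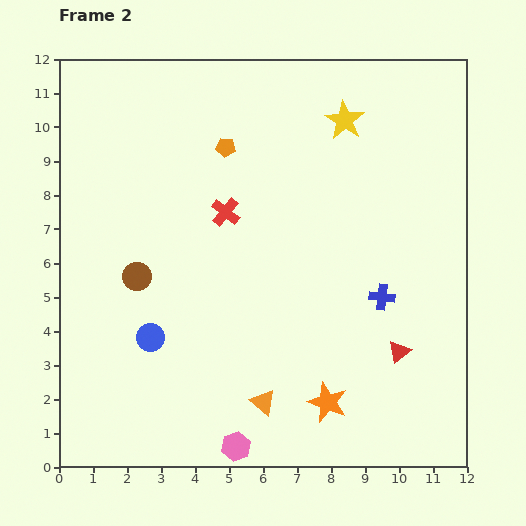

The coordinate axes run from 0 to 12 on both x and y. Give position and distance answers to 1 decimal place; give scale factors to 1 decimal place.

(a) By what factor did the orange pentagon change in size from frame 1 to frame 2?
0.8×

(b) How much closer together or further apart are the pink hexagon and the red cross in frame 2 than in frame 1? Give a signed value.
+1.8

Distance in frame 1: 5.1. Distance in frame 2: 6.9.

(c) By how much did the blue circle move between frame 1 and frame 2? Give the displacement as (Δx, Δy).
(1.9, 2.5)

The blue circle was at (0.8, 1.3) in frame 1 and (2.7, 3.8) in frame 2.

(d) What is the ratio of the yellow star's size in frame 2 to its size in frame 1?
1.5×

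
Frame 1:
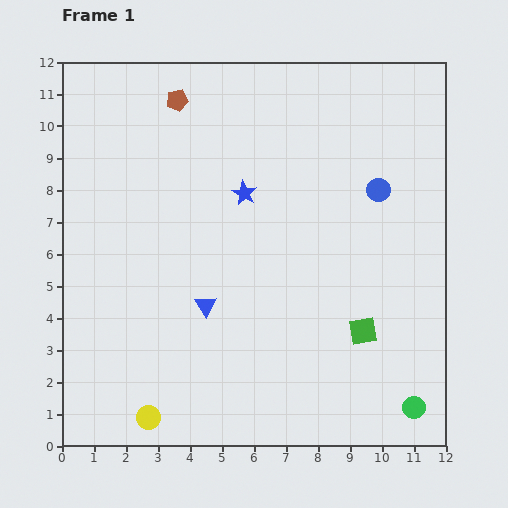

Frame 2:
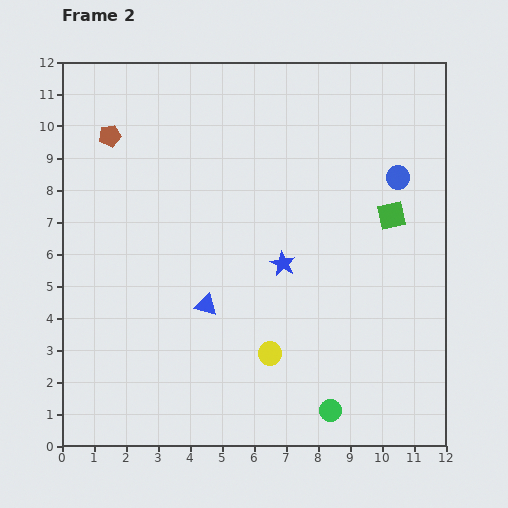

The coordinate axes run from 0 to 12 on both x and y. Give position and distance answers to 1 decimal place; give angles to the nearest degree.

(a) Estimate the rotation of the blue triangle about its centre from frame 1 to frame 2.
43° counter-clockwise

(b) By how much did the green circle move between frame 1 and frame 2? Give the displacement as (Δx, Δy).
(-2.6, -0.1)

The green circle was at (11.0, 1.2) in frame 1 and (8.4, 1.1) in frame 2.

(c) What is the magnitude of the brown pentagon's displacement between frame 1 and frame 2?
2.4

The brown pentagon moved from (3.6, 10.8) to (1.5, 9.7), a distance of √(2.1² + 1.1²) ≈ 2.4.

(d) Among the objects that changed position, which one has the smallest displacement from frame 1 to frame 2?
the blue circle

(moved 0.7)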